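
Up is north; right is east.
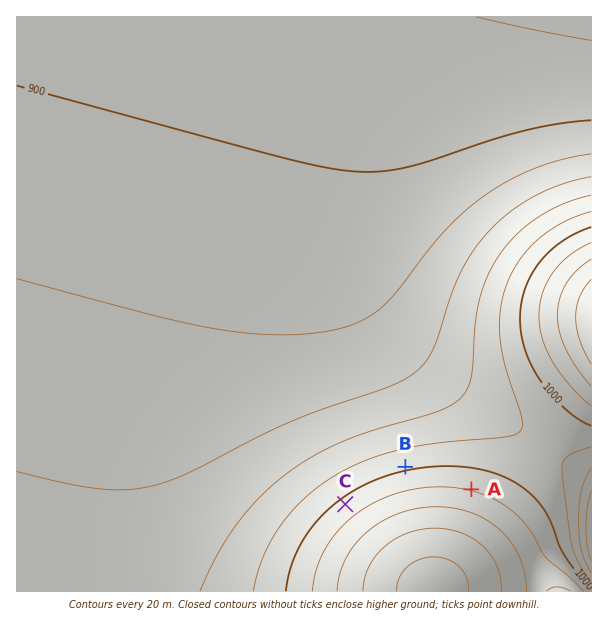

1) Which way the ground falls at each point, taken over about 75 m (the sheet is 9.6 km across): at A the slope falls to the N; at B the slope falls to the N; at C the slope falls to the NW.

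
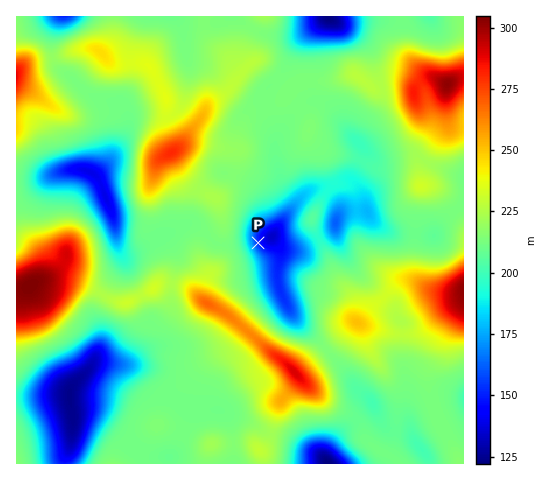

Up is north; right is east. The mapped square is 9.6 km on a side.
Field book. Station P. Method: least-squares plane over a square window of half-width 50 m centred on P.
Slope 7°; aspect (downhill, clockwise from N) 69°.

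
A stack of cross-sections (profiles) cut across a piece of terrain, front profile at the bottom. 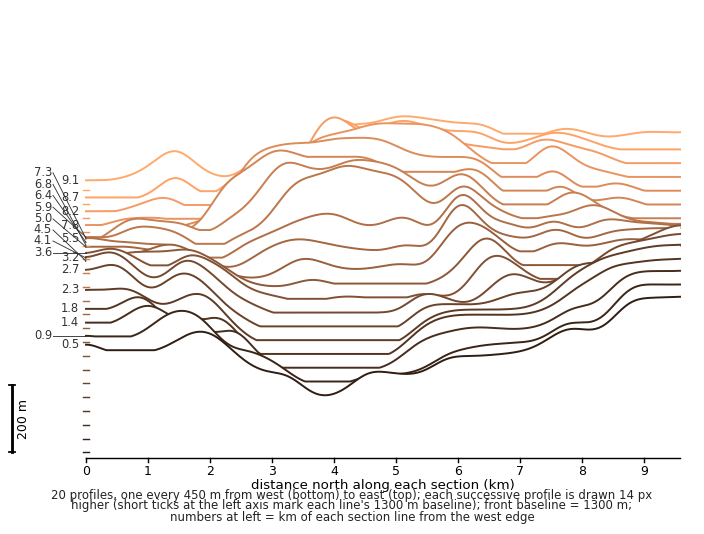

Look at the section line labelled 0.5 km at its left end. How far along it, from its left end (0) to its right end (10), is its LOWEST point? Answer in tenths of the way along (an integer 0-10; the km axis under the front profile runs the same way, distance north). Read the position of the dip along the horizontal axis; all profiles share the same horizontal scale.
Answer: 4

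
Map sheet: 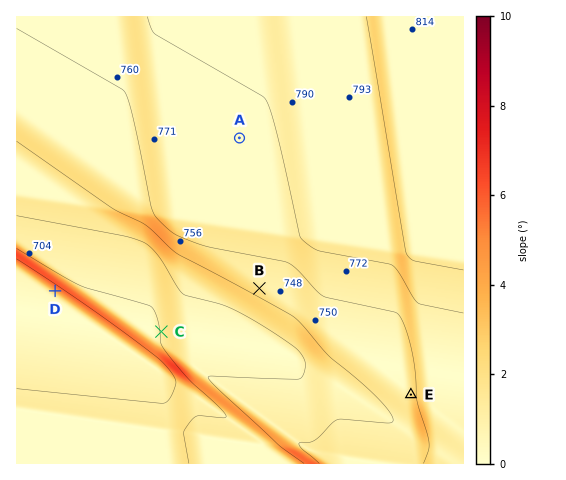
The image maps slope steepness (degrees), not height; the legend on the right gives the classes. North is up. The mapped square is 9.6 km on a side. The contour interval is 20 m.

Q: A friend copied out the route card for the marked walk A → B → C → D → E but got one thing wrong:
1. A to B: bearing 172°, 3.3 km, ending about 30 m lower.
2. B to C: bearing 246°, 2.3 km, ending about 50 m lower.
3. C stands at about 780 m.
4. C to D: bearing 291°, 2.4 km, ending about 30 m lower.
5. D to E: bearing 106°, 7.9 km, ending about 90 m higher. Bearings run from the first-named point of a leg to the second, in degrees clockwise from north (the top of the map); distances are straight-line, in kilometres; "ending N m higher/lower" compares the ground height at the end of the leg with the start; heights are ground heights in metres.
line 3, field height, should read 700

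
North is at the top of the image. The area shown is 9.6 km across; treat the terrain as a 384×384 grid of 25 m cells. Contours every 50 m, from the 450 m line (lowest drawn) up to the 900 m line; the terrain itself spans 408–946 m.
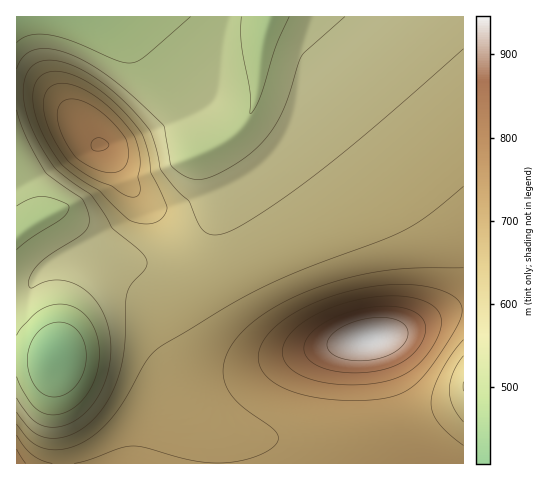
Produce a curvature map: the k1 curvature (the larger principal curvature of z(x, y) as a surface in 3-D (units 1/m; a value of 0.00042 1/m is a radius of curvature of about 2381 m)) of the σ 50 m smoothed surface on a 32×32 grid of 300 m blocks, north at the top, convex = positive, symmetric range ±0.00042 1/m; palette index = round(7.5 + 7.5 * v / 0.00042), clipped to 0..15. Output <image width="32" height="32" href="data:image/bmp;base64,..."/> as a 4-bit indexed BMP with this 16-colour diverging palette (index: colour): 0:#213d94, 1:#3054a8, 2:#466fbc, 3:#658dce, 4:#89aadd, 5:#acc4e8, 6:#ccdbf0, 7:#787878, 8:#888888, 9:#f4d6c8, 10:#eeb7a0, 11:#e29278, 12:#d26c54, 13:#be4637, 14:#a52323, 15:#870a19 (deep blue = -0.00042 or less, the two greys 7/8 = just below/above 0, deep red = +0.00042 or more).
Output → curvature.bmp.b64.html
<image width="32" height="32" href="data:image/bmp;base64,Qk12AgAAAAAAAHYAAAAoAAAAIAAAACAAAAABAAQAAAAAAAACAAATCwAAEwsAABAAAAAAAAAAlD0hAKhUMAC8b0YAzo1lAN2qiQDoxKwA8NvMAHh4eACIiIgAyNb0AKC37gB4kuIAVGzSADdGvgAjI6UAGQqHALqru6mIiIh3d3d3d3eIiZqpmry6mIiHd3d3d3d4iImqhmeby5iIiIiIiIiIiIiaqmVVacypiIiIiIiIiIiImqplRVe8uYiIiIiIiIiIiaqpZWZWnMmIiIiZmZmIiJmqqFZmVYzKiIiZmqqqqZmaqpdlVVWLyoiImau83d3Mu6qGhVRWm7mIiImqvN7///7LqaZVV5u5iIiImavN7////tzIdnmrqYiIiIiZmqvM3u7d25maupiHeIiIiIiZmau8zM26qqqYiIiIiIiIiIiZmaquuqqYiIiIh4iIiIiIiIiImtqZiIiIiHd3iIiIiIiIiIibyYiJmYiHd3eIiIiIiIiIiIu5mqqYh3d3d3iIiIh3d3eIm83KmId4d3d3d3d3d3d0WKzu7biHiIiHd3d3d3eoiHnf/smruYiIiIiId3d3nLmu//2YiIu4iIiIiIiIh4it/+/7Y1d4jIiIiIiIiIiIn//v6ohnd3jIiIiIiIiIid/r/+yYiIh4m4iIiIiIiJv/z/yZvKiJd4yIiIiIiIit/v/ZiIicqYeLmIiIiIiIz//9mIiHeMiHeaiIiIiIiN/+yYiId4jIh3m4iIiIiIju7JiIiHeIuHiIuIiIiIiI3bmIiId4iLh3iLiIiIiIiLqYiIh3iIipd4i4iIiIiIipiIiHeIiIm4eIqoiIiIiI"/>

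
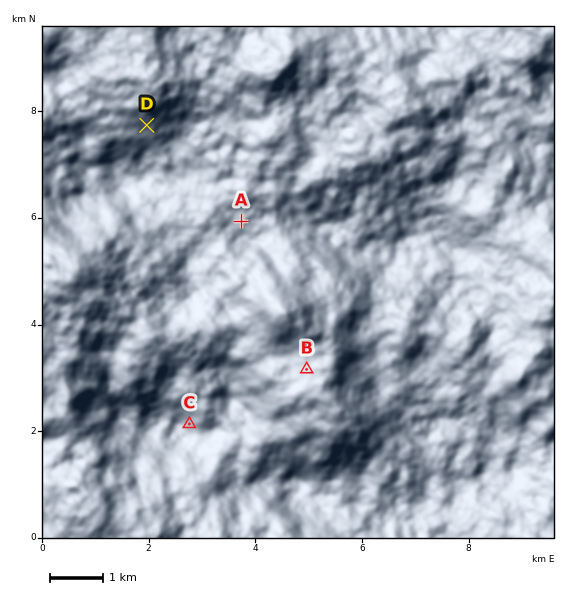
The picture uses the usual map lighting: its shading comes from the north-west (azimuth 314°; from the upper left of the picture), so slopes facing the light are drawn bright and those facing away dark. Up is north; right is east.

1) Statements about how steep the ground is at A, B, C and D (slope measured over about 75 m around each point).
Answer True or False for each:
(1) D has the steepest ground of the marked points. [False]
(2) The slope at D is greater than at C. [False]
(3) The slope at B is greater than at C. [False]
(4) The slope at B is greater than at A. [True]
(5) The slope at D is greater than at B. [True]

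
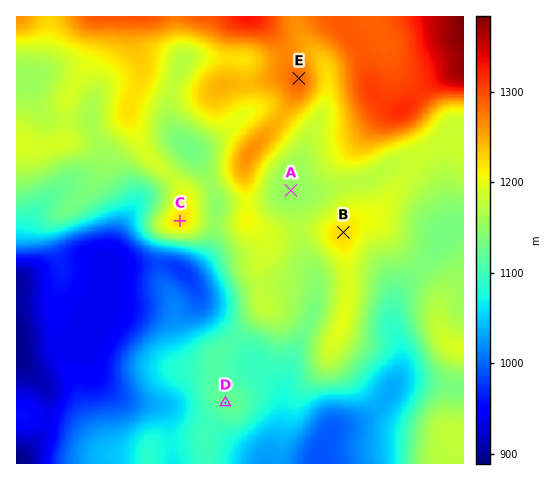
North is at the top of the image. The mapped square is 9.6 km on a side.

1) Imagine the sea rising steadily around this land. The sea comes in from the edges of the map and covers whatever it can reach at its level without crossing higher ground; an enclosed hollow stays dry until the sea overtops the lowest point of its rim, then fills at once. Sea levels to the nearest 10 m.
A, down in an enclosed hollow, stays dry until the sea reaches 1170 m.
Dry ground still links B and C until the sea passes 1180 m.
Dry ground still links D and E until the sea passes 1110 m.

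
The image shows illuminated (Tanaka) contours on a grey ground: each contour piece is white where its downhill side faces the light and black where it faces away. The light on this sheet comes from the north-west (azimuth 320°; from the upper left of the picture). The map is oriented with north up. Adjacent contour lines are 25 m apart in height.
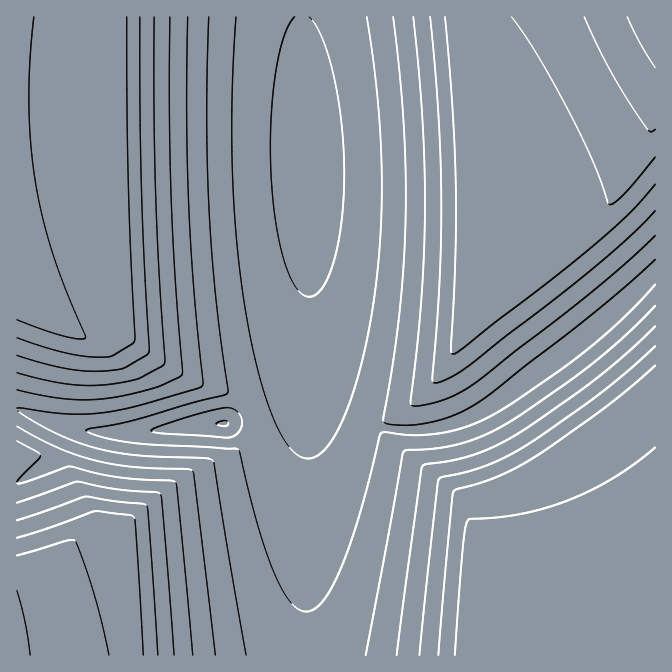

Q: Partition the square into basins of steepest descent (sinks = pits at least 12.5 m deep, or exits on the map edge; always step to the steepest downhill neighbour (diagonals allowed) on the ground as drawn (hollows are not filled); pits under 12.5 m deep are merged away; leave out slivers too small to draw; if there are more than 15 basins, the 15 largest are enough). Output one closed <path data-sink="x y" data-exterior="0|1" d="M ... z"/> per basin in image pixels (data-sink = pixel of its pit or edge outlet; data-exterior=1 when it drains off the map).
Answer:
<path data-sink="307 160" data-exterior="0" d="M655 16l-639 1 0 290 46 22 26 9 12 0 7-4 13-1 35 26 22 14 20 10 37 11 9 8 8 15-2 20-10 14-10 7-20 6-24 12-30 22-31 28-64 27-44 25 1 78 459-1-2-120-3-27-24-24-52-38-9-11 0-10 8-9 14-8 12-10 16-18 13-20 15-32 10-9 51-36 44-37 29-29 26-35 32-64z"/><path data-sink="570 348" data-exterior="0" d="M655 119l-26 54-15 24-16 20-56 52-68 50-10 9-15 32-13 20-16 18-12 10-14 8-8 9 0 10 9 11 52 38 24 24 3 27 3 121 179-1z"/><path data-sink="224 423" data-exterior="0" d="M17 308l0 270 43-25 64-27 31-28 30-22 24-12 20-6 10-7 9-11 3-8 0-15-3-9-8-9-13-8-30-8-20-10-33-22-20-17-10-1-14 5-12 0-26-9z"/>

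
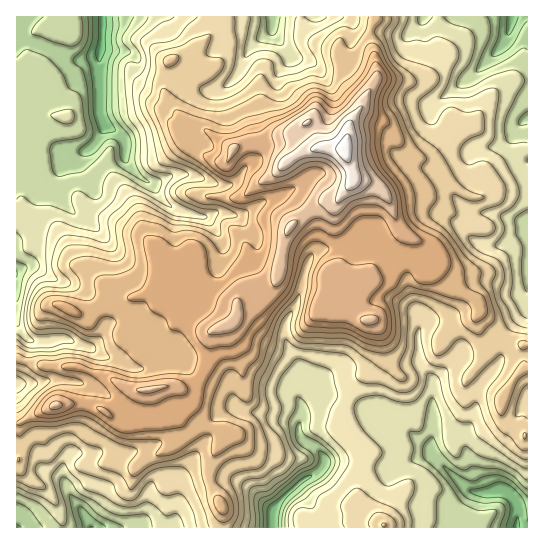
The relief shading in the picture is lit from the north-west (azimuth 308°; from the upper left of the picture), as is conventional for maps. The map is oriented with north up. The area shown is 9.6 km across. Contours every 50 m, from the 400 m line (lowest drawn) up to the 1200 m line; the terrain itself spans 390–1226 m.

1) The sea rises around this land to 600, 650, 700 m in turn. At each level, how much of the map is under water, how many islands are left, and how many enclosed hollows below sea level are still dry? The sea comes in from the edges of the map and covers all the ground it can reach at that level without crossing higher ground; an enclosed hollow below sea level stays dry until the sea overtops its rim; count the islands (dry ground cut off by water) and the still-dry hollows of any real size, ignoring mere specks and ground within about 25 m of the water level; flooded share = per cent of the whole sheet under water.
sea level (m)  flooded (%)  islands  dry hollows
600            17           0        0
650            28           0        0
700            39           0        0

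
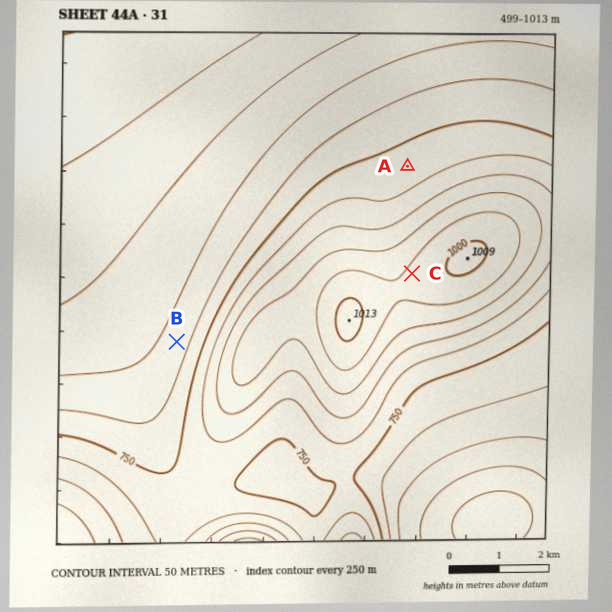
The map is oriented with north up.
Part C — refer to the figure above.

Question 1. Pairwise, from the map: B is below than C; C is above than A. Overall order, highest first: C A B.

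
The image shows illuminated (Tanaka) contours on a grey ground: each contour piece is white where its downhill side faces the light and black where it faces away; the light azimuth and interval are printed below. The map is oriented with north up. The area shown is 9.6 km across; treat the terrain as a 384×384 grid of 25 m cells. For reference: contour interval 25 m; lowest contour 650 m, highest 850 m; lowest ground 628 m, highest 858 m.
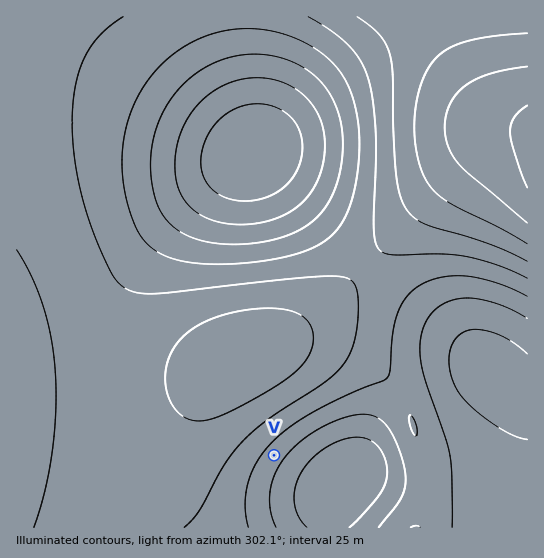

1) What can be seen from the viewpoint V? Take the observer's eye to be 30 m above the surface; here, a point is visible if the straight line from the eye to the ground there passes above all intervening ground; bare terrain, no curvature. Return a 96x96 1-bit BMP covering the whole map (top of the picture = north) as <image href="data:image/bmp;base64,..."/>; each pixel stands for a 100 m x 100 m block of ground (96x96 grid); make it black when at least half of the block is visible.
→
<image width="96" height="96" href="data:image/bmp;base64,Qk2+BAAAAAAAAD4AAAAoAAAAYAAAAGAAAAABAAEAAAAAAIAEAAATCwAAEwsAAAIAAAAAAAAA////AAAAAAAAAAAAP//////wAAAAAAAAP//////4AAAAAAAAP//////4AAAAAAAAP//////4AAAAAAAAP//////4AAAAAAAAP//////4AAAAAAAAP//////4AAAAAAAAP//////4AAAAAAAAP//////4AAAAAAAAP//////4AAAAAAAAH//////4AAAAAAAAH//////4AAAAAAAAH//////wAAAAAAAAH//////wAAAAAAAAD//////wAAAAAAAAD//////wAAAAAAAAD//////wAAAAAAAAB//////gAAAAAAAAB//////gAAAAAAAAA//////gAAAAAAAAA//////AAAAAAAAAAf/////AAAAAAAAAAP/////AAAAAAAAAAP////+AAAAAAAAAAH////+AAAAAAAAAAD////8AAAAAAAAAAA////8AAAAAAAAAAAf///4AAAAAAAAAAAH///wAAAAAAAAAAAA///AAAAAAAAAAAAAAAAAAAAAAAAAAAAAAAAAAAAAAAAAAAAAAAAAAAAAAAAAAAAAAAAAAAAAAAAAAAAAAAAAAAAAAAAAAAAAAAAAAAAAAAAAAAAAAAAAAAAAAAAAAAAAAAAAAAAAAAAAAAAAAAAAAAAAAAAAAAAAAAAAAAAAAAAAAAAAAAAAAAAEAAAAAAAAAAAAAAAcAAAAAAAAAAAAAAA8AAAAAAAAAAAAAAD8AAAAAAAAAAAAAAH8AAAAAAAAAAAAAAf8AAAAAAAAAAAAAA/8AAAAAAAAAAAAAD/8AAAAAAAAAAAAAH/8AAAAAAAAAAAAAP/8AAAAAAAAAAAAAf/8AAAAAAAAAAAAA//8AAAAAAAAAAAAB//8AAAAAAAAAAAAB//8AAAAAAAAAAAAD//8AAAAAAAAAAAAD//8AAAAAAAAAAAAD//8AAAAAAAAAAAAH//8AAAAAAAAAAAAH//8AAAAAAAAAAAAH//8AAAAAAAAAAAAH//8AAAAAAAAAAAAH//8AAAAAAAAAAAAH//8AAAAAAAAAAAAH//8AAAAAAAAAAAAH//8AAAAAAAAAAAAH//8AAAAAAAAAAAAH//8AAAAAAAAAAAAD//8AAAAAAAAAAAAD//8AAAAAAAAAAAAD//8AAAAAAAAAAAAD//8AAAAAAAAAAAAB//8AAAAAAAAAAAAB//8AAAAAAAAAAAAB//wAAAAAAAAAAAAA+AAAAAAAAAAAAAAAwAAAAAAAAAAAAAAAAAAAAAAAAAAAAAAAAAAAAAAAAAAAAAAAAAAAAAAAAAAAAAAAAAAAAAAAAAAAAAAAAAAAAAAAAAAAAAAAAAAAAAAAAAAAAAAAAAAAAAAAAAAAAAAAAAAAAAAAAAAAAAAAAAAAAAAAAAAAAAAAAAAAAAAAAAAAAAAAAAAAAAAAAAAAAAAAAAAAAAAAAAAAAAAAAAAAAAAAAAAAAAAAAAAAAAAAAAAAAAAAAAAAAAAAAAAAAAAAAAAAAAAAAAAAAAAAAAAAAAAAAAAAAAAAAAAAAAAAAAAAAAAAAAAAAAAAAAAAAAAAAAA="/>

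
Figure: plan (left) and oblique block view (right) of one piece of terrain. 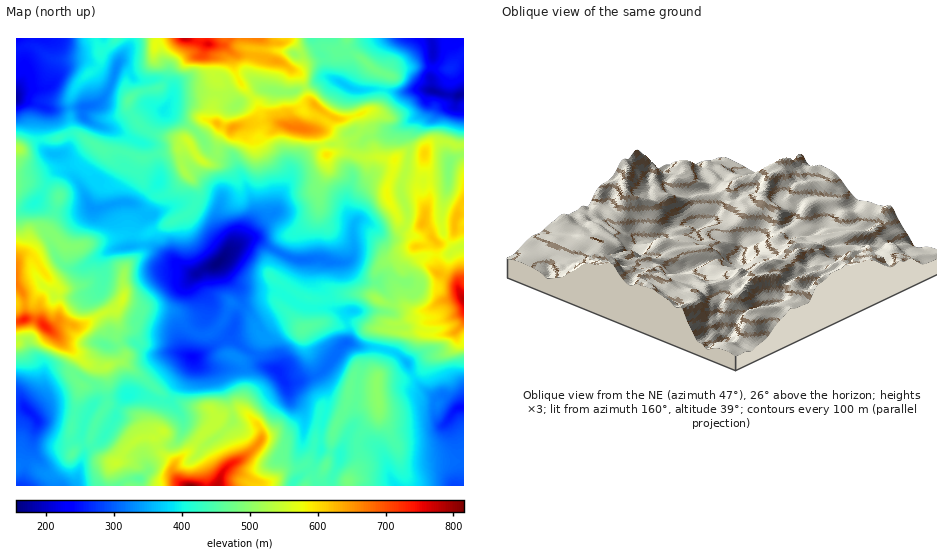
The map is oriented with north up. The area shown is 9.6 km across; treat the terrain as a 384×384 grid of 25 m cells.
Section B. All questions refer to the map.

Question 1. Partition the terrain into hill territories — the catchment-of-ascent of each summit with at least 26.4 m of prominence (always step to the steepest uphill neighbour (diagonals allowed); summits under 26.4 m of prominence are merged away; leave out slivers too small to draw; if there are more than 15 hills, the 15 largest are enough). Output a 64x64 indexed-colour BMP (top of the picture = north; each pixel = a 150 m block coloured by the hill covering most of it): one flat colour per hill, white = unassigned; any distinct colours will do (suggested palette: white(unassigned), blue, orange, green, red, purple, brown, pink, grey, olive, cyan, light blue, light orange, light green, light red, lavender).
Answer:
<image width="64" height="64" href="data:image/bmp;base64,Qk12CAAAAAAAAHYAAAAoAAAAQAAAAEAAAAABAAQAAAAAAAAIAAATCwAAEwsAABAAAAAAAAAA////ALR3HwAOf/8ALKAsACgn1gC9Z5QAS1aMAMJ34wB/f38AIr28AM++FwDox64AeLv/AIrfmACWmP8A1bDFACIiIiIiIiIiIiIiIiIiIiIiIiIiIiIgAAAAAEREREREIiIiIiIiIiIiIiIiIiIiIiIiIiIiIiAAAAAEREREREQiIiIiIiIiIiIiIiIiIiIiIiIiIiIiIgAAAARERERERCIiIiIiIiIiIiIiIiIiIiIiIiIiIiIiAAAABEREREREIiIiIiIiIiIiIiIiIiIiIiIiIiIiIiIAAABEREREREQiIiIiIjIiIiIiIiIiIiIiIiIiIiIiREAAAERERERERCIiIjMjMyIiIiIiIiIiIiIiIiIiIiJEREREREREREREIiIzMzMzMiIiIiIiIiIiIiIiIiIiIkREREREREREREQiIzMzMzMyIiIiIiIiIiIiIiIiIiIiRERERERERERERCIjMzMzMzMiIiIiIiIiIiIiIiIiIiJEREREREREREREIjMzMzMzMyIiIiIiIiIiIiIiIiIiIkREREREREREIkQzMzMzMzMzMiIiIiIiIiIiIiIiIiIiREREREREREQiITMzMzMzMzMzIiIzIiIiIiIiIiIiIiJERERERERERCIRMzszMzMzMzMzMzMyIiIiIiIiIiIiIkRERERERERBEREzM7MzMzszMzMzMzIiIiIiIiIiIiIiRERERERERBERETMzu7M7uzMzMzMzMyIiIiIiIiKZmSRERERERERBERERMzO7u7u7MzMzMzMzMiIiIiIiKZmZmURERERERBEREREzM7u7u7szMzMzMzMyIiIiIimZmZmZlEREREREERERETM7u7u7uzMzMzMzMzIiIiIimZmZmZmUREREREERERERM7u7u7u7szMzMzMzMiIiIimZmZmZmZlERERBEREREREzu7u7u7uzMzMzMzMyIiIimZmZmZmZmZERERERERERETO7u7u7u7MzMzMzMzIiIimZmZmZmZmZkRERERERERERM7u7u7u7uzMzMzMzMyIiKZmZmZmZmZmREREREREREREzO7u7u7u7MzMzMzMzMiIpmZmZmZmZmZERERERERERETM7u7u7u7szMzMzMzMyIiKZmZmZmZmZkRERERERERERMzu7u7u7uzMzMzMzMzIiIpmZmZmZEREREREREREREREAu7u7u7uzMzMzMzMzMiIimZmZkREREREREREREREREQALszMzOzMzMzMzMzMyIiKZmZkRERERERERERERERERAAAzMzMzMzMzMzMzMyIiIhEREREREREREREREREREREAAzMzMzMzMzMzMzMzIiIhERERERERERERzBHMEREREQADMzMzMzMzMzMzMzEiIhEREREREREREczMzMwRERERAAAzMzMzMzMzMzMxEREhERERERERERERzMzMzBEREREAAAAzMzMzMzMzMxEREREREREREXd3d3fMzMzMzBEREQAAADMzMzMzMzMRERERERERERd3d3d3d8zMzMzMzMwRAAADMzMzMzMxERERERERiBERd3d3d3d3zMzMzMzMzAAAAAMzMzMzMzERERERERGIp3d3d3d3d3fMzMzMzMzAAAAAMzMzMzMzMRERERERGIiKd3d3d3d3d8zM3dzMzMAAAAADMzMzMzMxERERERGIiIqnd3d3d3d3zN3d3czMwAAAAAMzMzMzMzMRERERGIiIiKp3d3d3d3fd3d3dzMzAAAAAAzMzMzMzM4iBERGIiIiIqqd3d3d3fd3d3d3MzMAAAAMzMzMRERERiIiIiIiIiIiqqnd3d3d93d3d3MzMwAAAADMzMxEREREYiIiIiIiIiqqqd3d3d33d3d3czMzAAAAAMzMxERERERGIiIiIiIiKqqp3d3d3d93d3dzMzMwAAAADMzEREREREYiIiIiIiIqqqqd3d3d33d3d3MzMzAAAAAMzERERERERGIiIiIiIqqqqp3d3d3fd3d3d////AAAAAAERERERERGIiIiIiIiqqqqmd3d3d93d3d3///8AAAAAAREREREREYiIiIiIqqqqpmZ3d3d33d3d3f///wAAAAEREREREREYiIiIiKqqqqpmZmZ3d3fd3d3d////EQAAERERERERERiIiIiKqqqqqmZmZmd3d33d3d3///ERAAERERERERERiIiIiIqqqqqmZmZmZmZnd93d3f///xEAAREREREREREYiIiIqqqqqqZmZmZmZmZ2Zm3d////EQABERERERERERiIiIqqqqqqpmZmZmZmZmZmZm3///8RAAAREREREREREYiKqqqqqqqmZmZmZmZmZmZmZm////EAABERERERERERGqqqqqqqqqZmZmZmZmZmZmZmZv//8QACIiIiIRERERERqqqqqqqqZmZmZmZmZmZmZmZmb//yIiIiIiIiERERERGqqqqqVVZmZmZmZmZmZmZmZmZv//LiIiIiIiIhEREREVVVVVVVVVZlVWZmZmZmZmERFm8AAO7u4iIiIiIRERERVVVVVVVVVVVVVWZmYREREREREAAA7u7uIiIiLhEVVVVVVVVVVVVVVVVVVVEREREREREQAADu7u4iIiLuEVVVVVVVVVVVVVVVVVVVERERERERERAAAO7u7uIi7u7lVVVVVVVVVVVVVVVVVVUREREREREREAAA7u7u7u7u7uVVVVVVVVVVVVVVVVVVVRERERERERERAADu7u7u7u7u7lVVVVVVVVVVVVVVVVVRERERERERERAAAO7u7u7u7u7uVVVVVVVVVVVVVVVVVVEREREREREREAAA"/>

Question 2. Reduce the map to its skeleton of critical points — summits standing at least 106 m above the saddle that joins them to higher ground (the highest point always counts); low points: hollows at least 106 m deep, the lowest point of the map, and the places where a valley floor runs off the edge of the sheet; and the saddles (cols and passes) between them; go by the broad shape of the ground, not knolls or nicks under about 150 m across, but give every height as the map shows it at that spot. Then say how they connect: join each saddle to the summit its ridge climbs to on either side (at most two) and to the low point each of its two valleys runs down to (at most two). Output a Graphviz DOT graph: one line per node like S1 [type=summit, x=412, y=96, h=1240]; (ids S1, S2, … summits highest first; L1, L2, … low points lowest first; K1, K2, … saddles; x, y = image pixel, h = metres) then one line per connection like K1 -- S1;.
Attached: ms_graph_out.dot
graph terrain {
  S1 [type=summit, x=190, y=485, h=816];
  S2 [type=summit, x=463, y=299, h=780];
  S3 [type=summit, x=185, y=39, h=774];
  S4 [type=summit, x=24, y=320, h=738];
  S5 [type=summit, x=299, y=128, h=671];
  L1 [type=low, x=217, y=263, h=156];
  L2 [type=low, x=459, y=95, h=173];
  L3 [type=low, x=17, y=99, h=175];
  L4 [type=low, x=461, y=407, h=244];
  L5 [type=low, x=26, y=410, h=252];
  K1 [type=saddle, x=251, y=96, h=553];
  K2 [type=saddle, x=353, y=154, h=535];
  K3 [type=saddle, x=215, y=156, h=503];
  K4 [type=saddle, x=320, y=47, h=457];
  K5 [type=saddle, x=92, y=446, h=440];
  K6 [type=saddle, x=165, y=81, h=429];
  K7 [type=saddle, x=40, y=140, h=403];
  K8 [type=saddle, x=383, y=90, h=395];
  K9 [type=saddle, x=379, y=349, h=376];
  K1 -- S3;
  K1 -- S5;
  K1 -- L1;
  K1 -- L2;
  K2 -- S2;
  K2 -- S5;
  K2 -- L1;
  K2 -- L2;
  K3 -- S2;
  K3 -- S5;
  K3 -- L1;
  K4 -- S2;
  K4 -- S3;
  K4 -- L2;
  K5 -- S1;
  K5 -- S4;
  K5 -- L1;
  K5 -- L5;
  K6 -- S2;
  K6 -- S3;
  K6 -- L1;
  K6 -- L3;
  K7 -- S2;
  K7 -- S4;
  K7 -- L1;
  K7 -- L3;
  K8 -- S2;
  K8 -- S5;
  K8 -- L2;
  K9 -- S1;
  K9 -- S2;
  K9 -- L1;
  K9 -- L4;
}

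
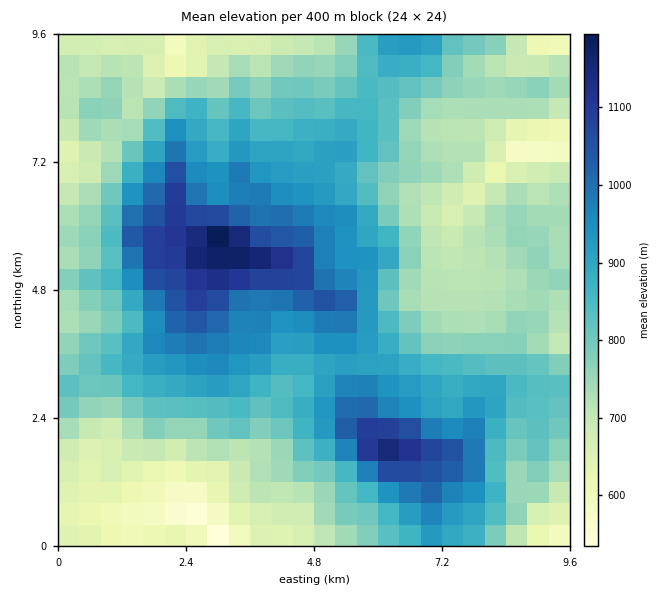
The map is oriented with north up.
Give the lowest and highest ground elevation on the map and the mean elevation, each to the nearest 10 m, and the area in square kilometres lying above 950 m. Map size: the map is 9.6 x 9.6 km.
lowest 520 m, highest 1220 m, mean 820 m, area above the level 17.2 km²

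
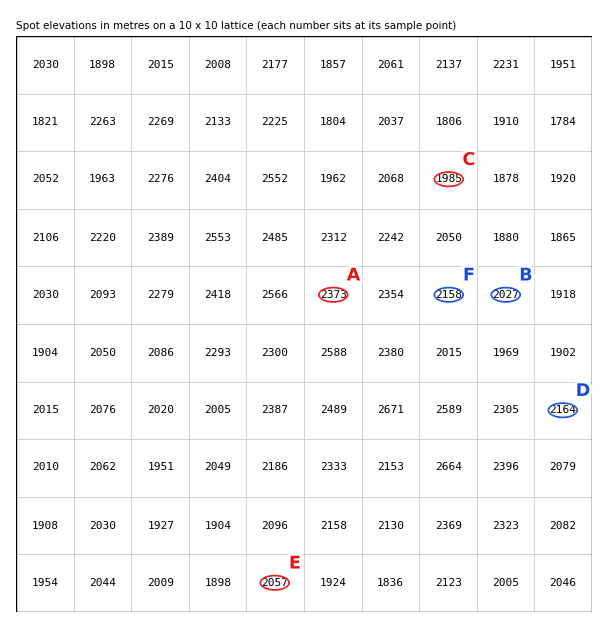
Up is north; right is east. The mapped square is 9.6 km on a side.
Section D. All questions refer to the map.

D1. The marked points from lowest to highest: C B E F D A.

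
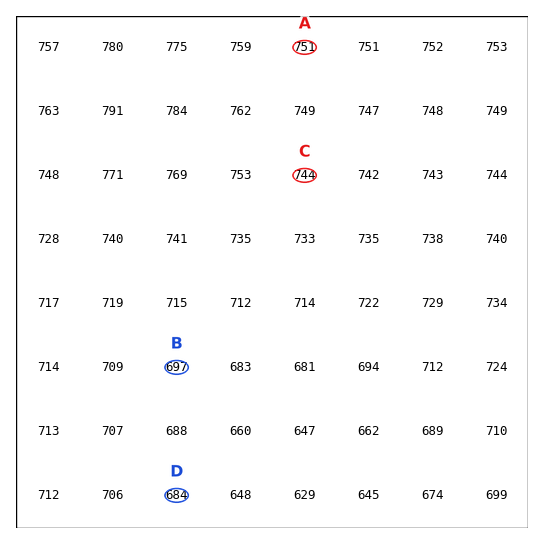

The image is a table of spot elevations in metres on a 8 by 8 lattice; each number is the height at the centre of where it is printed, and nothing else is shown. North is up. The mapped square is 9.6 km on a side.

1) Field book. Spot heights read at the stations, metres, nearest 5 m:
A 750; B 695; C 745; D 685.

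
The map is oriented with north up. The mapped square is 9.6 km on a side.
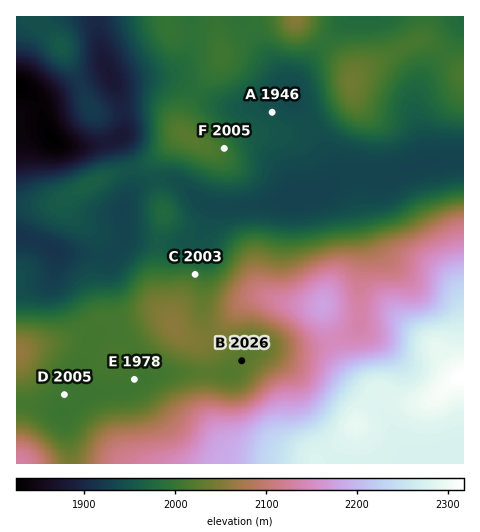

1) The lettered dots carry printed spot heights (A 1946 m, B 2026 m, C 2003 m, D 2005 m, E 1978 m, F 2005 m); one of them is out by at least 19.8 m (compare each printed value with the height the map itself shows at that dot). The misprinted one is E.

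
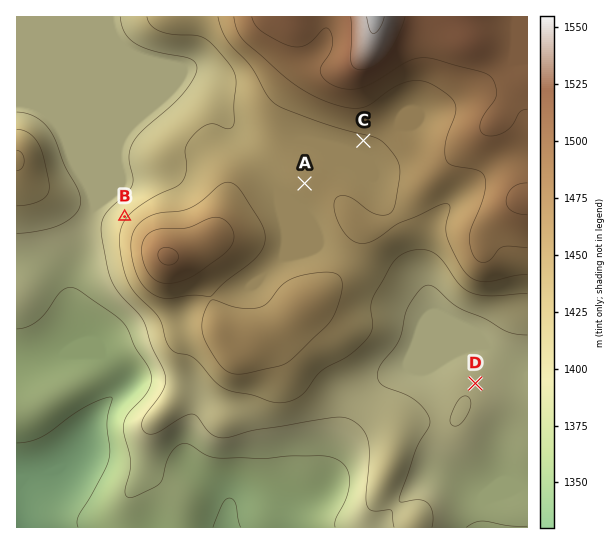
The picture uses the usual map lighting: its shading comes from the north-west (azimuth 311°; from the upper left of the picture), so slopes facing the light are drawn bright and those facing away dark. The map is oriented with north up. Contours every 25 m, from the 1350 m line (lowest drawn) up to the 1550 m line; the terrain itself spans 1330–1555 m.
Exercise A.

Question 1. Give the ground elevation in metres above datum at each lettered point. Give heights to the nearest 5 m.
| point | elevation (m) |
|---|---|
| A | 1445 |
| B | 1420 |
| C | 1445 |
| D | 1400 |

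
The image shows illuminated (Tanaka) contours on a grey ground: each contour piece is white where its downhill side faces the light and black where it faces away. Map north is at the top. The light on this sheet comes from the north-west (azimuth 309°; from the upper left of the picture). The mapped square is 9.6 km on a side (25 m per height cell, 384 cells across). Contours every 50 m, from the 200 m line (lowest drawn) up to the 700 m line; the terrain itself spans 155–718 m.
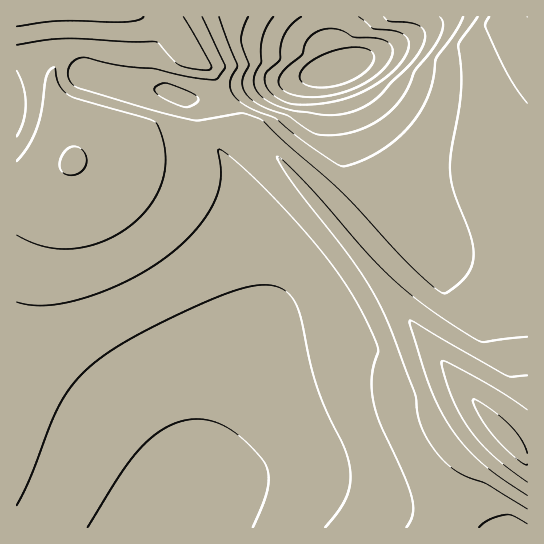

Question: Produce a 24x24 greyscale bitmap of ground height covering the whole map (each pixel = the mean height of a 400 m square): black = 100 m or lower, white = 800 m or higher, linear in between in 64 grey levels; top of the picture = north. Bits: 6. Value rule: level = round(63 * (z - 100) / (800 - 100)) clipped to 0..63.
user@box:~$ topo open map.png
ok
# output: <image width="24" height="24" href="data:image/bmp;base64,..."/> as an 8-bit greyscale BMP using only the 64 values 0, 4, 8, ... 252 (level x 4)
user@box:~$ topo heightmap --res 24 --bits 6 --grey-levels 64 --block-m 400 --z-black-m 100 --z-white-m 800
<image width="24" height="24" href="data:image/bmp;base64,Qk12BgAAAAAAADYEAAAoAAAAGAAAABgAAAABAAgAAAAAAEACAAATCwAAEwsAAAABAAAAAAAAAAAAAAEBAQACAgIAAwMDAAQEBAAFBQUABgYGAAcHBwAICAgACQkJAAoKCgALCwsADAwMAA0NDQAODg4ADw8PABAQEAAREREAEhISABMTEwAUFBQAFRUVABYWFgAXFxcAGBgYABkZGQAaGhoAGxsbABwcHAAdHR0AHh4eAB8fHwAgICAAISEhACIiIgAjIyMAJCQkACUlJQAmJiYAJycnACgoKAApKSkAKioqACsrKwAsLCwALS0tAC4uLgAvLy8AMDAwADExMQAyMjIAMzMzADQ0NAA1NTUANjY2ADc3NwA4ODgAOTk5ADo6OgA7OzsAPDw8AD09PQA+Pj4APz8/AEBAQABBQUEAQkJCAENDQwBEREQARUVFAEZGRgBHR0cASEhIAElJSQBKSkoAS0tLAExMTABNTU0ATk5OAE9PTwBQUFAAUVFRAFJSUgBTU1MAVFRUAFVVVQBWVlYAV1dXAFhYWABZWVkAWlpaAFtbWwBcXFwAXV1dAF5eXgBfX18AYGBgAGFhYQBiYmIAY2NjAGRkZABlZWUAZmZmAGdnZwBoaGgAaWlpAGpqagBra2sAbGxsAG1tbQBubm4Ab29vAHBwcABxcXEAcnJyAHNzcwB0dHQAdXV1AHZ2dgB3d3cAeHh4AHl5eQB6enoAe3t7AHx8fAB9fX0Afn5+AH9/fwCAgIAAgYGBAIKCggCDg4MAhISEAIWFhQCGhoYAh4eHAIiIiACJiYkAioqKAIuLiwCMjIwAjY2NAI6OjgCPj48AkJCQAJGRkQCSkpIAk5OTAJSUlACVlZUAlpaWAJeXlwCYmJgAmZmZAJqamgCbm5sAnJycAJ2dnQCenp4An5+fAKCgoAChoaEAoqKiAKOjowCkpKQApaWlAKampgCnp6cAqKioAKmpqQCqqqoAq6urAKysrACtra0Arq6uAK+vrwCwsLAAsbGxALKysgCzs7MAtLS0ALW1tQC2trYAt7e3ALi4uAC5ubkAurq6ALu7uwC8vLwAvb29AL6+vgC/v78AwMDAAMHBwQDCwsIAw8PDAMTExADFxcUAxsbGAMfHxwDIyMgAycnJAMrKygDLy8sAzMzMAM3NzQDOzs4Az8/PANDQ0ADR0dEA0tLSANPT0wDU1NQA1dXVANbW1gDX19cA2NjYANnZ2QDa2toA29vbANzc3ADd3d0A3t7eAN/f3wDg4OAA4eHhAOLi4gDj4+MA5OTkAOXl5QDm5uYA5+fnAOjo6ADp6ekA6urqAOvr6wDs7OwA7e3tAO7u7gDv7+8A8PDwAPHx8QDy8vIA8/PzAPT09AD19fUA9vb2APf39wD4+PgA+fn5APr6+gD7+/sA/Pz8AP39/QD+/v4A////AHx0cGxoZGRkZGRobHB4fICIjJCUlJSQlHx4dHBsaGhkZGRobHB0eICEiJCUmJycrIB8dHBsbGhoaGhobHB0eHyEjJSYoKS0yIB8eHRwbGxoaGhsbHB0eICEkJigqLjM2IB8eHRwcGxsbGxscHB0fICIlJyktMjc2ISAfHh0cHBsbGxwcHR4fISMlKCswNTYzISAfHx4dHBwcHBwdHh8gIiQmKC0yNDIvISEgHx8eHR0dHR0dHh8gIiQmKi8yLy0sIiIhICAfHh4dHR4eHx8gIiMnLC8tKikpIyMiIiEgIB8eHh4eHyAgISQpLCspJycnJCQkIyMiISAgHx8fHyAgIiYqKiclJSYmJSYmJSQkIyIhICAgICAhJCkpJyQkJCUlJycnJyYlJCMiISEgICAjJykmJCMkJCUlKSkpKSgnJiUjIiEhISMmKSckIiMkJCUlKisrKyopJyYkIyIhIiYpJyQiIyMkJCUmKywsLCsqKSclJCMjJSgnJCIiIyMkJSUmKywtLSwrKScmJCMlKCckISEiIiMkJSYmKSwtLSwrKSgmJCUnJyMfHh8gIiMkJSYnJistLCwqKSclJScnIh0bGxweICIkJSYnJSorKyknJSIiIyMfGRYVFhgbHiEjJScoJSknJCIhIB8hIR0VDwsLDhIXHCAjJScoJigkIiMjJCYoJR0VDwkGBgoQGB8jJigpKCgnJycnKCopIxwWEg0LCQoNExsiJikqLCwsLCwsLCsnIRwYExAODxEUFhkeJSosA=="/>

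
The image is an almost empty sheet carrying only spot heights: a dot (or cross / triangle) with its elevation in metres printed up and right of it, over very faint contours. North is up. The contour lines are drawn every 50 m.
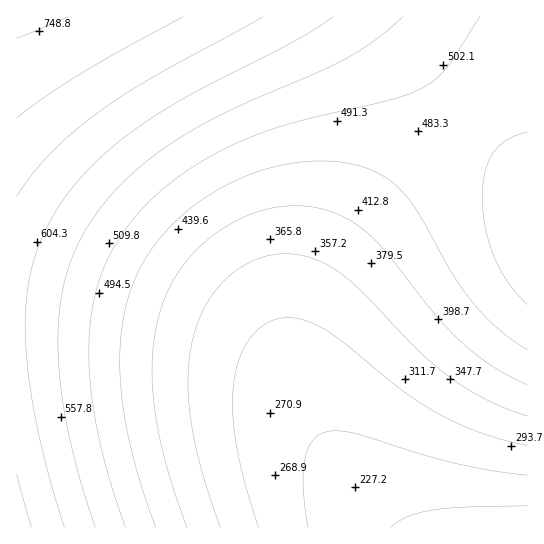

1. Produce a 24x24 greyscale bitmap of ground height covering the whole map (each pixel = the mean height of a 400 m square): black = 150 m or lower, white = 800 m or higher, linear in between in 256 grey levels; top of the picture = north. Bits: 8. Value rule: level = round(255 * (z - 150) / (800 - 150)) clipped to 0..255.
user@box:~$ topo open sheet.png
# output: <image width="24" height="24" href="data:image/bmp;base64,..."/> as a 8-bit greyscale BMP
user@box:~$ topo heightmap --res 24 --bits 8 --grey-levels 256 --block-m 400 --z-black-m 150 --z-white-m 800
<image width="24" height="24" href="data:image/bmp;base64,Qk12BgAAAAAAADYEAAAoAAAAGAAAABgAAAABAAgAAAAAAEACAAATCwAAEwsAAAABAAAAAAAAAAAAAAEBAQACAgIAAwMDAAQEBAAFBQUABgYGAAcHBwAICAgACQkJAAoKCgALCwsADAwMAA0NDQAODg4ADw8PABAQEAAREREAEhISABMTEwAUFBQAFRUVABYWFgAXFxcAGBgYABkZGQAaGhoAGxsbABwcHAAdHR0AHh4eAB8fHwAgICAAISEhACIiIgAjIyMAJCQkACUlJQAmJiYAJycnACgoKAApKSkAKioqACsrKwAsLCwALS0tAC4uLgAvLy8AMDAwADExMQAyMjIAMzMzADQ0NAA1NTUANjY2ADc3NwA4ODgAOTk5ADo6OgA7OzsAPDw8AD09PQA+Pj4APz8/AEBAQABBQUEAQkJCAENDQwBEREQARUVFAEZGRgBHR0cASEhIAElJSQBKSkoAS0tLAExMTABNTU0ATk5OAE9PTwBQUFAAUVFRAFJSUgBTU1MAVFRUAFVVVQBWVlYAV1dXAFhYWABZWVkAWlpaAFtbWwBcXFwAXV1dAF5eXgBfX18AYGBgAGFhYQBiYmIAY2NjAGRkZABlZWUAZmZmAGdnZwBoaGgAaWlpAGpqagBra2sAbGxsAG1tbQBubm4Ab29vAHBwcABxcXEAcnJyAHNzcwB0dHQAdXV1AHZ2dgB3d3cAeHh4AHl5eQB6enoAe3t7AHx8fAB9fX0Afn5+AH9/fwCAgIAAgYGBAIKCggCDg4MAhISEAIWFhQCGhoYAh4eHAIiIiACJiYkAioqKAIuLiwCMjIwAjY2NAI6OjgCPj48AkJCQAJGRkQCSkpIAk5OTAJSUlACVlZUAlpaWAJeXlwCYmJgAmZmZAJqamgCbm5sAnJycAJ2dnQCenp4An5+fAKCgoAChoaEAoqKiAKOjowCkpKQApaWlAKampgCnp6cAqKioAKmpqQCqqqoAq6urAKysrACtra0Arq6uAK+vrwCwsLAAsbGxALKysgCzs7MAtLS0ALW1tQC2trYAt7e3ALi4uAC5ubkAurq6ALu7uwC8vLwAvb29AL6+vgC/v78AwMDAAMHBwQDCwsIAw8PDAMTExADFxcUAxsbGAMfHxwDIyMgAycnJAMrKygDLy8sAzMzMAM3NzQDOzs4Az8/PANDQ0ADR0dEA0tLSANPT0wDU1NQA1dXVANbW1gDX19cA2NjYANnZ2QDa2toA29vbANzc3ADd3d0A3t7eAN/f3wDg4OAA4eHhAOLi4gDj4+MA5OTkAOXl5QDm5uYA5+fnAOjo6ADp6ekA6urqAOvr6wDs7OwA7e3tAO7u7gDv7+8A8PDwAPHx8QDy8vIA8/PzAPT09AD19fUA9vb2APf39wD4+PgA+fn5APr6+gD7+/sA/Pz8AP39/QD+/v4A////AMW5q56QgnRnWk1COC8oIh0ZFhMREA8ODcK1p5mLfW9iVUo/Ni4nIh8cGhkZGRkZGr6xo5WHeWteUkY8MywnIyEfHx8gIiQlJ7utn5GDdWdbTkQ6MiwoJSQkJSYpLC8yNLiqnI6AcmRYTEI5MiwpJycoKy4yNjo+QrWomot9cGJWS0E4Mi0rKisuMTY7QEVLULOlmIp8bmFVSkA5My8tLjAzOD1ESlFXXbGkloh7bWFVSkE6NTIxMjU5P0VMVFtiabCjloh7bmFWTEM8NzU1NzpARk1VXWVtdLCjlol8b2NYTkZAOzk6PEBGTVVdZm52frCkmIt+cmZcUkpEQD4/QkdNVFxkbXZ+hrKmmo6CdmtgV1BKRkVGSE1TWmJrdHyFjLSpnpKGe3BnXlZRTUxNT1RaYWhweYGJkLetopiNgnhuZl9ZVVRUV1tgZm51fYSMkruyqJ6UiYB3b2hiX11dX2JnbHJ5gIaNk8C4r6WckomAeXJsaGZmZ2ltcXd8goeNksa+tq2km5OLg313c3BvcHFzd3t/g4eMj8vFvbWtpZ2VjoiCfnt5eHl6fH6BhIeKjNHLxb63r6ihmpOOiYaDgYGBgYKDhYaIidfSzcfAubOspZ+ZlZCNiomHhoaGhoaGht3Z1M/Jw723sauloJuXlJGOjIqIh4WEg+Pg3NfSzcfCvLawq6ahnZmVkY6LiIaDgejm4t/b1tHMxsG7trCrpqGcl5OPi4eDgO3r6ebi3trV0MvGwLq1r6mjnpiTjomFgQ=="/>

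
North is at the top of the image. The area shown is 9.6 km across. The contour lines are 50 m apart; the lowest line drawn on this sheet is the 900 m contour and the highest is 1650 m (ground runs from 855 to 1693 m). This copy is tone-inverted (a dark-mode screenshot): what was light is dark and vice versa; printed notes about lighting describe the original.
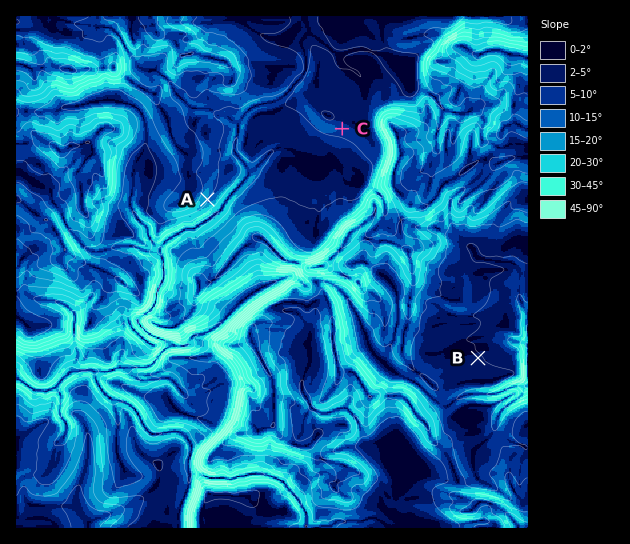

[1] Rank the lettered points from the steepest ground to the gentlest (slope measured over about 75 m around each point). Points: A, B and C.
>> A C B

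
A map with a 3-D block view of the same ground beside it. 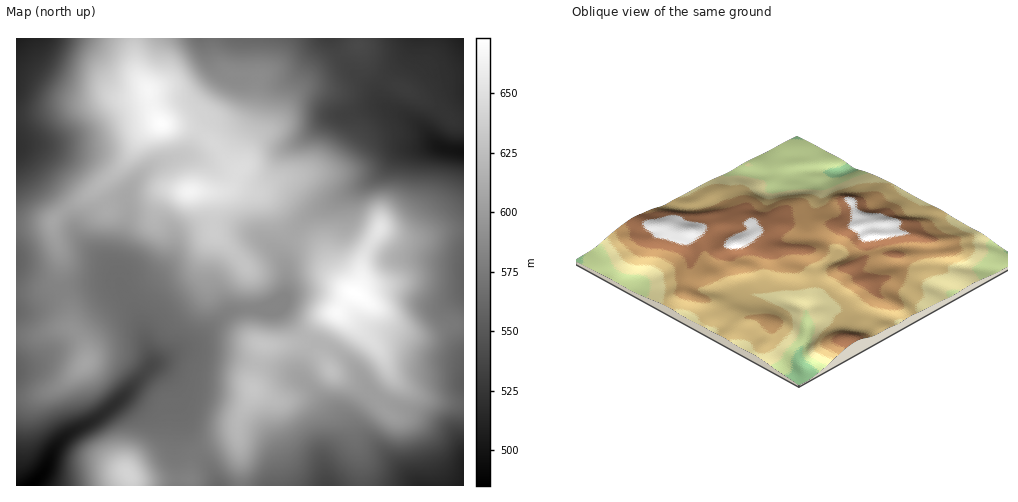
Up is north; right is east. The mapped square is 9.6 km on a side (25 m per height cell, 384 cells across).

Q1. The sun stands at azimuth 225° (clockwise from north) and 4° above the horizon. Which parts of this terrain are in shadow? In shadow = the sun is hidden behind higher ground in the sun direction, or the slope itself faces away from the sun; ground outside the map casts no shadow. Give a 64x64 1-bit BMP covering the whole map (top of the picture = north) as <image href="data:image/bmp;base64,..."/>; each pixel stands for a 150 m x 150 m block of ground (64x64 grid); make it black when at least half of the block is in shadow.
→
<image width="64" height="64" href="data:image/bmp;base64,Qk0+AgAAAAAAAD4AAAAoAAAAQAAAAEAAAAABAAEAAAAAAAACAAATCwAAEwsAAAIAAAAAAAAA////AAAAAAAAAAAAAAAAAAAAOAAAAAAAAAB4AAAAAAAAAPwAAAAAAAAA/AAAAAAAAAH8AAAAAAAAAfwAAAAAAAAA+AAAAAAAAAAAAAAAAAAAAAAAAAAAAAAAAAAAAAAAAAAAAAAAAAAAAAAAAAAAAAAAAAAAAAAAAAAAAAAAAAAAAAAAAAAAAAAAAAAAAAAAAAAAAAAAAAAAAAAAAAAAAAAAAAAAAAAAAAAAAAAAAAAAAAAAAAAAAAAAAAA4AABwAAAAADgAAPAAAAAAAAAD8AAAAAAAAAfwAAAAAAAAD+AAAAAAAAAHgAAAAAAAAAAAAAAAAAAAGAAAAAAAAAA+AAAAAAAAAD4AAAAAAAAAHAAAAAAAAAAAAAAAAAAAAAAAAAAAAAAAAAAAAAAAAAAAAAAAAAAAAAcAAAAAAAAAD4AAAAAAAAAPwAAAAAAAAA/AAAAAAAAAH+AAAAAAAAAf4AAAAAAAAAfwAAAAAAAAA/AAAAAAAACA+AAAAAAAD+A8AAAAAAAf4B4AAAAAAD/gAAAAAAAAP8AAAAAAAAA/gAAAAAAAAG8AAAAAAAAA4AAAAAAAAQDgAAAAAAAPgEAAAAAAAB+AAAAAAAAAPwAAAAAAAAB+AAAAAAAAAPwAAAAAAAAB+AAAAAAAAAH4AAAAAAAAA/AAAAAAAAAD8AAAAAAAAAPwAAAAAA=="/>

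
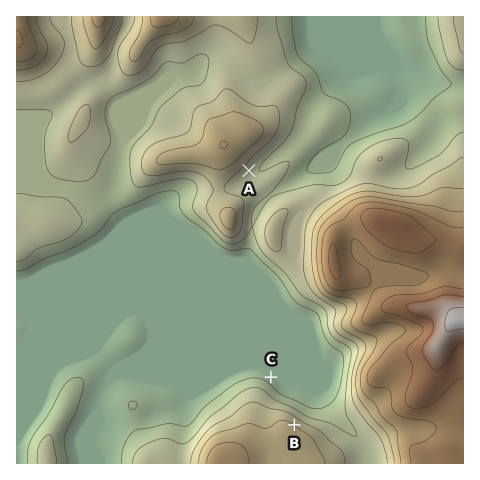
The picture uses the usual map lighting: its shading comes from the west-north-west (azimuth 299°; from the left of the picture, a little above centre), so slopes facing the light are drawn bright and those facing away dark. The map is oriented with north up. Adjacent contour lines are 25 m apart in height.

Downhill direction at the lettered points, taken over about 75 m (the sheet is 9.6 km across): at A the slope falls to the SE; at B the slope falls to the NE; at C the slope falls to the NE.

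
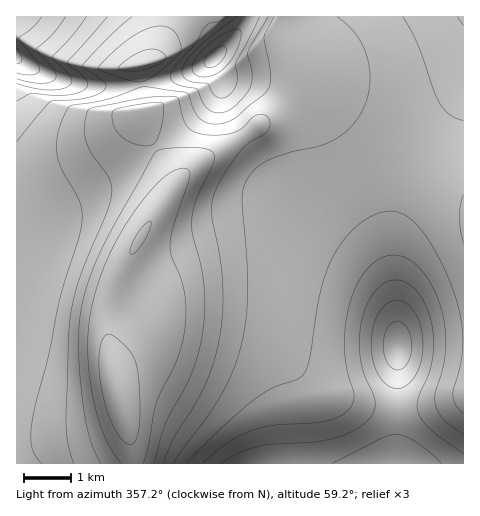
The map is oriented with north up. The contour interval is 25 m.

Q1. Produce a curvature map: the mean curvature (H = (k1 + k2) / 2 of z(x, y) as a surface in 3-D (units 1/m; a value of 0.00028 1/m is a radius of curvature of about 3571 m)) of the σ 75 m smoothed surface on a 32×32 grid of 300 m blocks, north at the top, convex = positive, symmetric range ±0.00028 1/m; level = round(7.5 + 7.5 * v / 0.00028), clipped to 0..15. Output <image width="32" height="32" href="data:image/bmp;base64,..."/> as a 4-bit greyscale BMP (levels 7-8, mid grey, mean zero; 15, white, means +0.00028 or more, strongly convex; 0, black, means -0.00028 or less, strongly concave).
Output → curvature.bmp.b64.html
<image width="32" height="32" href="data:image/bmp;base64,Qk12AgAAAAAAAHYAAAAoAAAAIAAAACAAAAABAAQAAAAAAAACAAATCwAAEwsAABAAAAAAAAAAAAAAABEREQAiIiIAMzMzAERERABVVVUAZmZmAHd3dwCIiIgAmZmZAKqqqgC7u7sAzMzMAN3d3QDu7u4A////AHd4h3nKd4h3ZmZ3d2ZmZmZ3d3d7yXeIh3d3d3d3dnd3d3d2jMh3iIiIiIiIiHd4iHd3Z6ynd4d4iIiZmZh3iJl3d2e8l3iHd3iImaqZd4mqd3Zoy4eIh3d3eIiZmGZ4mXd2acp3iIh3d3iIiIdDV4h3Znq5eJmId3d4iIiGQleId2V7uHiZiHd3eIiIhjFXiHdli6d4mYh3d3iIiIZDV4h3ZouXeJmId3d3iIiGVFeId2V7p3iZiHd3d4iIh1VniHdlerh3iYh3d3eIiIdmZ4h3Zmm6d4iId3d3iIiHdneId3ZXq5d4iHd3d4iIh3d3iHd2Vou4d4h3d3d4iId3eIh3d2Vqy4d3d3d3eIiHd3iId3dmV6ynZnd3d3iIh3d4iHd3dmaLyXZnd3d4iId3d4h3d3dmaLuWZnd3eIiHd3eId3d3dmabuWZnd3iIh3d3eHiIiId2ebuXZnd4iId3d3eIiIiIh2eauod3eIiId3d3iIiIiIh3d5q6h3iIiId3d4iImaqZmGVXvZd4iIiHd3eJz/7v//t0NJqHiIiIiHd37XIAABJs+CNniIiIiIiHd0AAE0QyEAalZ4iIiIiIh3cAbf///8QADJiYiIiIiIh3Xtl4iJrfsADrmIiIiIiId+h3d3iJmb4gL6iIiIiIiIdmd3d4iJiJ8wT4eIiIiIiH"/>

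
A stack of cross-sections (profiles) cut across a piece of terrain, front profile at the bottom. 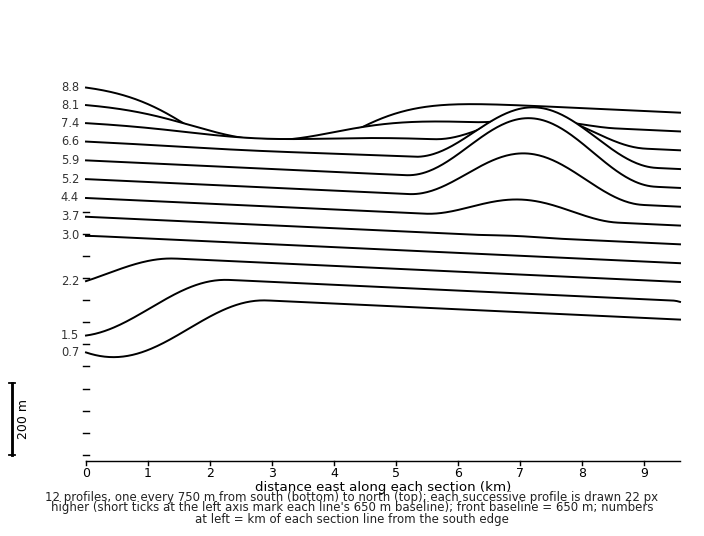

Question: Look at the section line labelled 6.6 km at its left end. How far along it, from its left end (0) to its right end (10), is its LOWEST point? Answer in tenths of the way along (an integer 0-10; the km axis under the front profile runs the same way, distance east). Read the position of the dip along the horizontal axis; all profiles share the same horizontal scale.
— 10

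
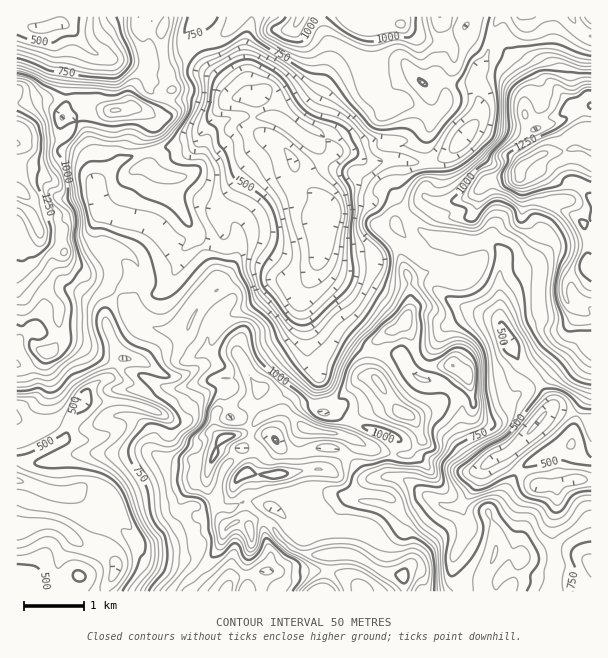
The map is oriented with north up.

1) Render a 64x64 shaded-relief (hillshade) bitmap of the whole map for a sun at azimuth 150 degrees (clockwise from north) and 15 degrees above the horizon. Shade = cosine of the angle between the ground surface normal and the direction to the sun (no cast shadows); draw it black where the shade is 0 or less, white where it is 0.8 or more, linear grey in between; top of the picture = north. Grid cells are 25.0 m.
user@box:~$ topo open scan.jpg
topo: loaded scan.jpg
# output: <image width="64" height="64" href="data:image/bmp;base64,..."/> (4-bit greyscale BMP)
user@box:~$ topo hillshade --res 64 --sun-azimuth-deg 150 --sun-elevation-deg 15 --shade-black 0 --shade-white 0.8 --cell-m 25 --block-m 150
<image width="64" height="64" href="data:image/bmp;base64,Qk12CAAAAAAAAHYAAAAoAAAAQAAAAEAAAAABAAQAAAAAAAAIAAATCwAAEwsAABAAAAAAAAAAAAAAABEREQAiIiIAMzMzAERERABVVVUAZmZmAHd3dwCIiIgAmZmZAKqqqgC7u7sAzMzMAN3d3QDu7u4A////AFZmVniXAAAAADm7pgBCAAAAA3d4mHvbp0REYyaIhSI1RVZEVohAAAAABay5MkMAEAAEeIh2acunMiR2NYiFIjUjRUIjR3EAAAAAW8p5p0MzRXq6lzAEiZgxEWlliYYyNAE1QQAkdBAAABEG3HrreJdnmrlzEAA2iVAAOHV4h0IyABNSATV2QhABJCG9d/2XdiABMiIhAAJqggAWZEVlMhEAATM0VnZDMhI0QX6m3ZdCAAAAE0MAADiUAARTNEMQACEAJWZmZTRFRERBK8echDMyISI0RDEAFHUQE0I0MQABZlRndmVTI0VVVDEBdWlDVURDMzMzQyIiRTIjMSRAAAGJmIdlVUIiI0VUMQABNCRVVVMhACRUMyIjIkQxAkEAAHd2QyNFUyIRJHdTJDJFVVVVVCESNWVERVIAAzEAEgAAQzMzIkVUIhEkepc2qIqXZVVmZUREVneJhQAAMwABAAAjV4h1VnVDMiJIqlKsvNypiJu3QhE3m8pjAAAVUyMgAFeJqqmIhlRDIRNacCqZrMy7vMqGRGm82WMgAASamIZDiImZqqmGVVQxARmwAEEBNWd3m83Mzcy6u5QAAHu6qqmGVWeIiHVERCABBNkAAQAAAAJqzey8zM7//XIABYmZl6lzIjMzIhEhAAAArXATICRCEmmaqFas3u//+2AAFXd1mqliIiAAAAAAAAA8yEMzWbu5dkIzM2qs3v//+AAAJWVGiqY0VTAAARAAAABpmHRHmXUxETZ2eJvN7v//gAABVjRnmDE2ZBAAAAAAAAB9xzIQAAFHiqqpq7revO/4AAA4RXiZQAA0IAACMgA0MiapQAAAA2iIiGiaqKyGjf5wAEp2eryCABI0VmVVAAVEQhRDI0UzRVQhE2eHioZY39YjesqKzdcjV4iZh2dAARJXQRIAAVVFZSABJGeZhlad7YeJ7rvd/WEld3UyNnUzEjZiAAAAFmZkMiEjaMqHZFjNuqrMzN3v1yEzMiEAEzVEIRAAAAABRUNERVZ4updTNHmYqqm83d79kyESRmMAAkQwAREzAAAAE0VnZnZ6p1M1ZmZ5V4zu3N2lIjRFZ2MjRDIiI0MQAAAUVWMAEkiWM0V3ZmckR73bqod3dTIiRCI1VDMzMhAAAld3YwAAFXYyNXiHZCIBWbmHd4iHVDITAAV2VDIREAABeqmHIAADZlM0V4hlYxFHiHZVZ3ZVVCMABHdkIAAAAAAHqplhAANWZEQ0aZmXVFiId1RWVCJFI0AANFMQAAAAAABKmYYhJGdkMxAnq6p1WImZZEUyACRCZQABIhAAAAAAAASZqFVniGMjIBaIqoVXiapzNDIQAlI3dBEjMQAAAAAAAGiGaJq5YxMxNXiqllV5qnQ0UyAANDN4QiRDEAAAAAAAJFaavMpkIiAleKqoZ4q5dUV2MQADU0ZjNVUwAAAAAAA0aJq8uXQyEAR3qqqaqql2VXdSAAA0RGdmZjEAAAAAA1eHZoq4ZUMQA2aauqupd2ZlZmQQAAJWeZiHUgAAAQACRmVEWKhEQyAANHm6rLZFVmVWVUEAAEiqqYdjEAEjAAA0RUM1mENUMAAAeLyKlUVVVFVEVCAAKKqph3UgATRCA1Q0QyJoZFZjAAB3rId2REMzRERWZCImmZh2ZTAARmVFVUNEQ0d2aHUQAEWKiJchEBI0RVZ2REV4mHZlQABGdmVWeJm6d4mIdkIyNWd3uTABEkVWd2VURWd3ZmVAAANFVWiru+63WKh3VERFVnWIUiRWZ2ZmVVREVmd2ZlEAAAI1eIiIvtlFq6hTJFNVRFd1Z3iIdmZmUzNEVnZmYwAAABNnZmZ9/IesqEADIlZmVnVnd3d2d4dTIiNFZmZlEAIAACVCJHv9u97KcyEkWbl4dUZ2Z3eJmHQiIjVVZmYwATEAAhAAB7ur7+25U4Z5mIh1NXdmZoqphTIzRVVmZUMAAQAAAAAAREne7cqIdoZXmYdCRmVDNYh3Q0VVVFVCEhAAAAAAAAAAAYm8y5iIhUiqmHMRNEMQNVZURWZVVTAAEhESEAAAAAAAF5qql6qoebmIiHVEVUADRmVEVWZ3UgAUZ2Z4hQAAAAAAWIh1mqqs25q6q8yndBRVZkRWd2Z2QzRnd3m6YAAAAAABNFRniXntu8y6z/2XNGVWZnd2RGZlZ4h2aMymAAAAAAABRURoUpy7zcqb/+tzV3eJh2RniGZovKhmrdpQAABCAAATATdySIm8y5ee/rUkZmZlRomph2abynVr7ZQAAEYxEAARR6ZFMiaHUya92kESEBNXiZmHZUaZhUe8txAAJCATMmVXhkMgAAAANovLhTMwE1Z4h3ZmU0ZTNHmXMAAUMAAVdTEQAAAAAAE4mau5dnU0RWd2VVZUMzMjV3cwAAIhAAAAAAAAAAABQzVniruYiXZWeHZURVVERUR4ZjAAAAAAAAAAAAAAAABDRXebzLqZmHiZhlRFVlV3ZpuUIAAAAAAAAAAAAAAAADNFes3ty6mZmamGVVZmZ5mGi7chAAAAAAAAAAARIzIBRGZpze/suqqruodmeIiZqpdpy1IgAAAAAAAAABNWVDRWiFWKzuyqqry6h3mrzLqrl2erczEAAAAAAAAAAkZTRlaaczR723eJvLqYmavN3JhlVHqDMgAAESRFQyEBJVIlU4uUISa6MBJrupiJh4m7l0JVSJRDEAEjSFeHQyATUgRhW7YxAopAAAm6mIhVVXmXUVdXlUMQATI2"/>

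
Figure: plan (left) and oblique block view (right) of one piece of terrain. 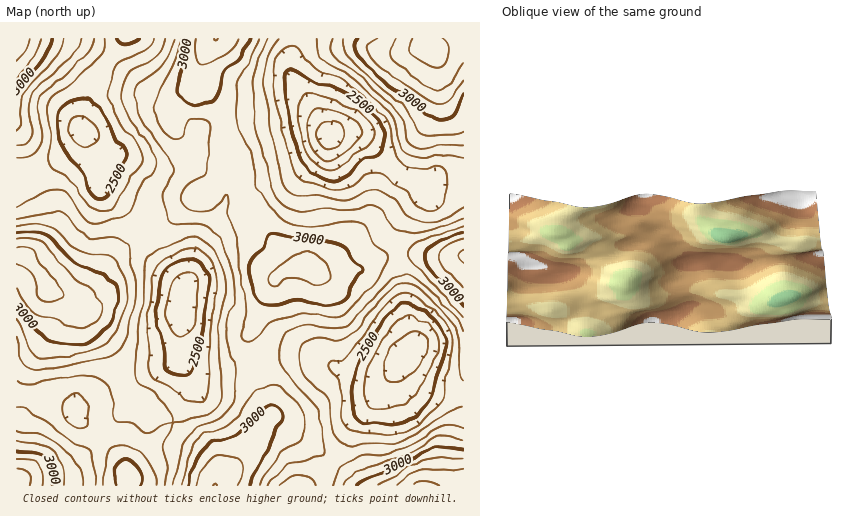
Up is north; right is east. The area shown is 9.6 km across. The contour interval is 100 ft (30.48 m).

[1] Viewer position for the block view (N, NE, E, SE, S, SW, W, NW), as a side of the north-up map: S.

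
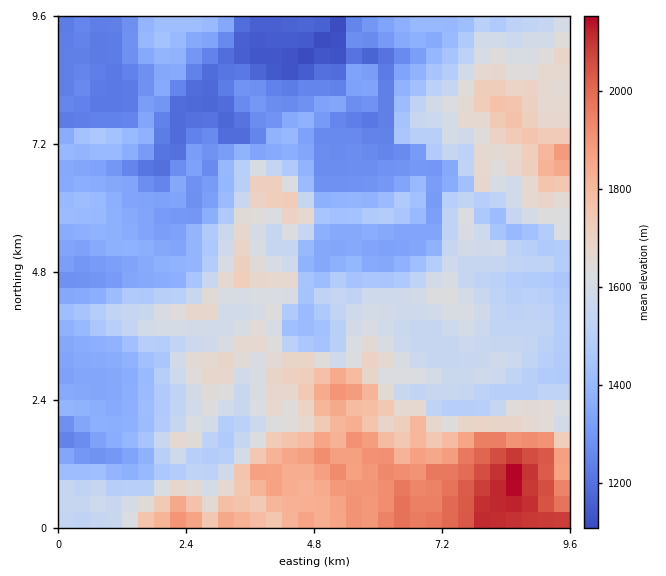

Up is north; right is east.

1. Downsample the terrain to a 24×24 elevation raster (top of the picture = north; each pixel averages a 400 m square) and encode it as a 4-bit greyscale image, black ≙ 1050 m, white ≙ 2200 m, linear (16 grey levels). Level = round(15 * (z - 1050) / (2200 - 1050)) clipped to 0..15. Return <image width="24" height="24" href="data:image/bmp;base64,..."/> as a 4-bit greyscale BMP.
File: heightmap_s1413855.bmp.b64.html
<image width="24" height="24" href="data:image/bmp;base64,Qk2WAQAAAAAAAHYAAAAoAAAAGAAAABgAAAABAAQAAAAAACABAAATCwAAEwsAABAAAAAAAAAAAAAAABEREQAiIiIAMzMzAERERABVVVUAZmZmAHd3dwCIiIgAmZmZAKqqqgC7u7sAzMzMAN3d3QDu7u4A////AGZ4m6qpqqu8zM3u7XdneYiZqqu7zM3u3FVUVmabqru7vM3u20M0V2Z5q7u7qrzd2zREZ4ZniaupqZqpqEREVndniKqZh2Z4h0REVnh3iaund3ZmZkREV4h3iZiId3d2ZkRFZneIdleHd3d3ZkVnd3d4ZVd3d3dmZkVmZ4h3dWZ3d3dmZjM0RGeIhlZmZ3ZmZTNERFaIdURERXZ2ZkRERFaHdkRERHdlVlVEQ0V3iFVVVHdWd1VENDRpl0RFVGZ3iERDIzRodTMzREeImkREMjNURDMzNWeIm0VUMjIjVDMzZneJmTIjQiIjNEMzZ3iZiDIiQyIzMzNDVniZiCIjNCIhESIzRWeIiCIjVTMREREjRFZ3eCMjVVQhEhI0RVZmZw=="/>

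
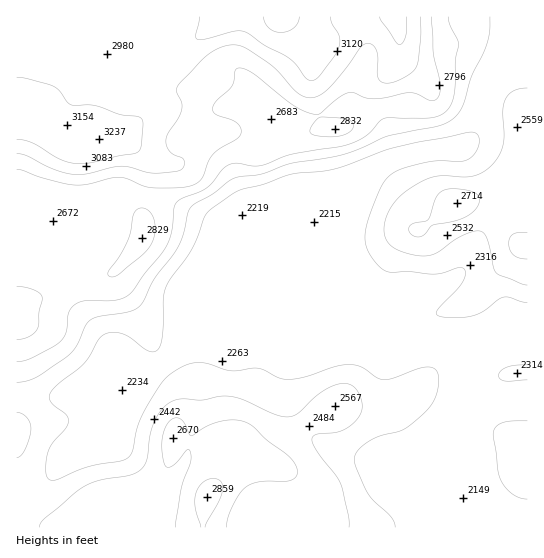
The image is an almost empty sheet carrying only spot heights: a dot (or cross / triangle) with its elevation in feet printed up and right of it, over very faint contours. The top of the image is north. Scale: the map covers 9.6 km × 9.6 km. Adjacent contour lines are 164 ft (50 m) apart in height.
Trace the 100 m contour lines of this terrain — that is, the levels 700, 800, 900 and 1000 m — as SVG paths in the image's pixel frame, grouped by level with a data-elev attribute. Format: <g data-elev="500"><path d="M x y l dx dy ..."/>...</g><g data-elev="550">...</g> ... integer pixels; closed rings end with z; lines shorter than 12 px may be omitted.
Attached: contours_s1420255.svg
<g data-elev="700"><path d="M395 527l-1-5-3-5-17-16-7-8-11-27-1-9 3-7 10-8 11-6 26-7 23-20 7-11 3-13 0-11-2-4-3-2-12 0-27 10-9 2-8-2-16-11-15-2-12 2-29 10-18 2-8-1-21-10-27 3-26-8-16 1-19 10-12 14-18 31-4 12-3 19-4 7-8 4-34 6-34 13-4-1-3-5 1-20 6-11 13-16 3-6-3-7-15-12-2-4 1-4 7-9 27-22 15-24 7-5 8-2 8 2 9 4 16 12 7 2 4-3 4-11 1-40 4-13 25-36 14-35 6-5 21-15 8-4 22-6 27-10 43-5 57-20 76-16 9 0 3 2 1 4-2 12-8 8-8 2-24 0-18 3-21 6-12 9-8 14-11 30-2 14 2 12 11 16 11 7 20 0 26 2 23-6 6 1 1 5-2 7-5 8-21 21-1 4 3 2 19 2 16-3 9-4 15-11 7-3 22 6"/><path d="M527 421l-16 0-9 2-7 4-2 7 5 37 4 11 11 12 6 4 8 1"/><path d="M527 365l-20 2-6 4-2 4 2 4 4 2 22-1"/></g><g data-elev="800"><path d="M226 527l1-8 4-10 7-13 7-8 6-4 8-2 32-2 4-2 2-4-1-8-8-11-21-15-14-14-7-4-12-2-15 2-12 4-16 10-8-14-6-4-4 1-4 3-6 11-1 16 3 16 2 2 6-1 14-17 3 2 1 7-10 29-6 40"/><path d="M17 362l14-4 22-11 8-6 5-10 3-20 8-8 10-3 30 0 8-3 5-3 37-49 5-14 2-22 2-6 6-5 17-6 8-5 15-17 5-4 10-3 16 3 8 0 30-12 56-9 18-8 15-16 6-3 43 0 9-2 7-3 5-7 4-11 1-36 4-14-2-6-7-14-2-8"/><path d="M416 237l7-2 10-10 22-4 14-6 6-5 3-5 1-6-1-4-6-4-13-2-10 0-7 2-6 7-8 21-3 2-11 2-4 3-1 3 1 4z"/><path d="M527 233l-14 1-3 3-1 6 1 7 4 5 5 3 8 1"/></g><g data-elev="900"><path d="M17 154l10 2 28 14 18 4 13 0 35-8 9 1 23 6 26-2 5-5 0-7-14-7-4-10 2-8 10-15 4-9 0-7-5-10 0-4 3-6 21-22 12-10 17-6 8 0 6 2 29 19 25 27 7 4 8 1 8-3 9-8 17-20 14-20 5-3 7 1 4 6 1 7-1 17 4 6 5 2 7-1 17-8 5-5 3-8 3-26-1-18"/></g><g data-elev="1000"><path d="M264 17l1 5 4 6 5 3 7 1 7-1 6-3 4-6 1-5"/></g>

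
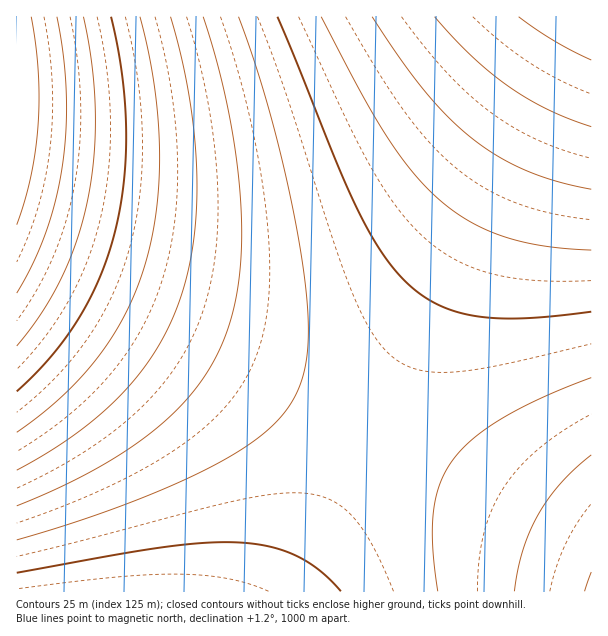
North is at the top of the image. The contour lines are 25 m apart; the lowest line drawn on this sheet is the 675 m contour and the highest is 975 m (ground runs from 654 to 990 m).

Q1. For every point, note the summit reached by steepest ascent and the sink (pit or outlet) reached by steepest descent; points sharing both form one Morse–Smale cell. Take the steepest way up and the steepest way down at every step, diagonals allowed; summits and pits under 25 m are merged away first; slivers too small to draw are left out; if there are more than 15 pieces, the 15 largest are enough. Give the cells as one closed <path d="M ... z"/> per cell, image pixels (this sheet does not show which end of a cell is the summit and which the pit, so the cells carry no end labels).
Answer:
<path d="M585 16l-568 0-1 239 352 178z"/><path d="M17 256l-1 335 266 1 7-8 25-47 54-103-113-60z"/><path d="M591 16l-7 2-8 17-208 397 1 2 222 116z"/><path d="M371 434l-4 1-42 83-41 74 308-1 0-40-4-4z"/>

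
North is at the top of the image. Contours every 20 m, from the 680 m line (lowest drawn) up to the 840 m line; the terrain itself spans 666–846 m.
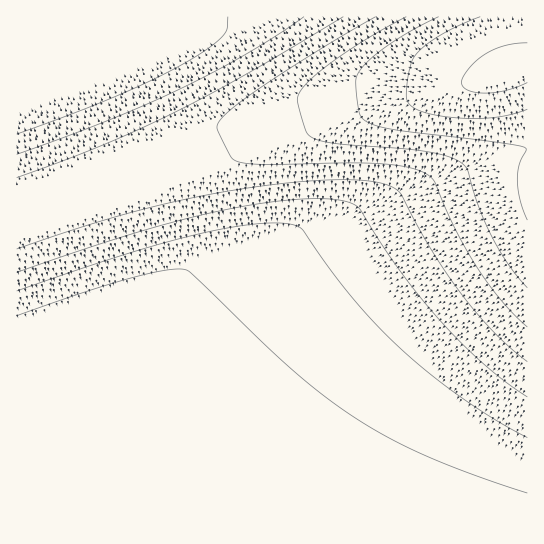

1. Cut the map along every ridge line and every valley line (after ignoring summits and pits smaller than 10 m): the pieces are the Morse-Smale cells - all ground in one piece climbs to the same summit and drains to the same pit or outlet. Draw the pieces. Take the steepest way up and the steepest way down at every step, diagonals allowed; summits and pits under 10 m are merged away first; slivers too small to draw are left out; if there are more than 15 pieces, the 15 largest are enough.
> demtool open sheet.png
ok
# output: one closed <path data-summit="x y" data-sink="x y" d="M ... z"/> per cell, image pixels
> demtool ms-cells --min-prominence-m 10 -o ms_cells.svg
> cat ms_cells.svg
<path data-summit="509 70" data-sink="257 527" d="M527 64l-93 28-72 3-68 12-76 22-201 70-1 328 511 1z"/><path data-summit="509 70" data-sink="17 101" d="M527 16l-510 0-1 182 202-69 76-22 68-12 72-3 93-28z"/>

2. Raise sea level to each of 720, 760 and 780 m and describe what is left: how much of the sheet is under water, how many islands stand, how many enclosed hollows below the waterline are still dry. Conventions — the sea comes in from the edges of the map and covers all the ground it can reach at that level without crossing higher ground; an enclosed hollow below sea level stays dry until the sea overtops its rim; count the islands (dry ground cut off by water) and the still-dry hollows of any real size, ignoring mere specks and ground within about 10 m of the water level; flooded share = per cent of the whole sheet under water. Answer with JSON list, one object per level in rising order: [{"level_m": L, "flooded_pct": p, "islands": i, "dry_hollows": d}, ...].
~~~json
[{"level_m": 720, "flooded_pct": 62, "islands": 0, "dry_hollows": 0}, {"level_m": 760, "flooded_pct": 82, "islands": 0, "dry_hollows": 0}, {"level_m": 780, "flooded_pct": 88, "islands": 0, "dry_hollows": 0}]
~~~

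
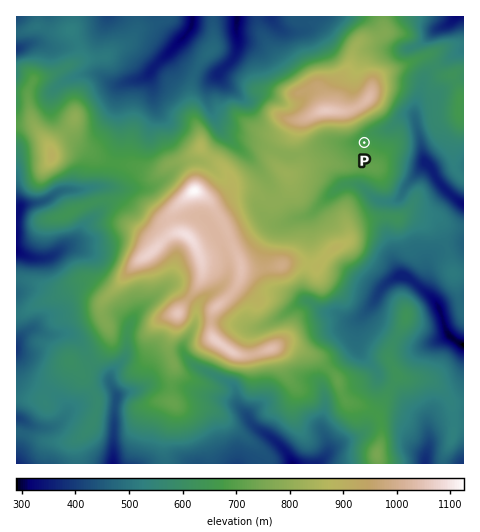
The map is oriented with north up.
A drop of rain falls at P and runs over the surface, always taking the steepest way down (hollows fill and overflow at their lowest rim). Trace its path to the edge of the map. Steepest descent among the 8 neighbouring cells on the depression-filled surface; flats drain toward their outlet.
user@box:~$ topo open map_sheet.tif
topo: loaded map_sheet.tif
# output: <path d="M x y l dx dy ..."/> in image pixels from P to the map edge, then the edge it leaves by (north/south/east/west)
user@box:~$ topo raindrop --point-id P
<path d="M364 143l0-3 6-6 19-5 11-12 13 0 3 2 3 18 1 1 1 13 2 1 1 8 9 11 1 4 10 13 14 13 3 1 2 2"/>
exit: east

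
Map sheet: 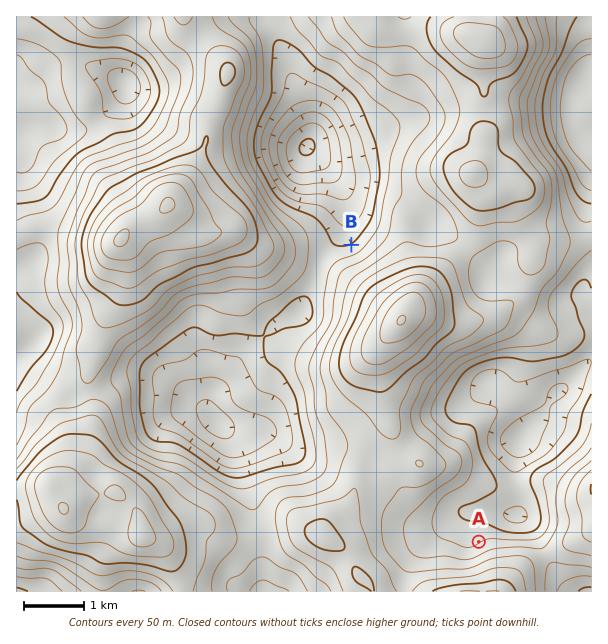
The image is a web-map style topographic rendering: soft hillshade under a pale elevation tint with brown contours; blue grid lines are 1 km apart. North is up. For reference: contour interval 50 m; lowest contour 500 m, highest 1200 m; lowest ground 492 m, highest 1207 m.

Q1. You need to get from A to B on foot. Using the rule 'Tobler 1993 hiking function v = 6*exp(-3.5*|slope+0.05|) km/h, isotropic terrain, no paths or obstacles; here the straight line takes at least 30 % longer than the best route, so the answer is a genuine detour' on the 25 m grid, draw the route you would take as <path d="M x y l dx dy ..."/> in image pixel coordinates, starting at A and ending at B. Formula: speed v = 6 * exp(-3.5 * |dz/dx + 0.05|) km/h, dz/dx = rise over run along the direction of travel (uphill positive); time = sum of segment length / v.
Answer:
<path d="M479 542l-9 0-27-14-83-82-10-21-12-12-21-42 0-24 12-24 0-54 4-9 8-8 6-3 4-4"/>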